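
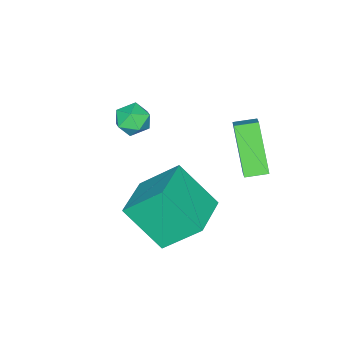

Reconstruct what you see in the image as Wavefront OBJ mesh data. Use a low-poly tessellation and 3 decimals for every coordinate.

v -0.612 1.21 -1.557
v -1.359 0.177 0.149
v -1.218 1.825 -1.45
v -1.965 0.791 0.256
v -0.055 1.669 -1.036
v -0.802 0.635 0.67
v -0.661 2.283 -0.929
v -1.408 1.25 0.777
v 1.924 -1.342 -1.725
v 1.285 -0.116 -0.364
v 1.632 0.133 -3.191
v 0.994 1.359 -1.83
v 3.586 -0.759 -1.47
v 2.948 0.467 -0.109
v 3.295 0.716 -2.936
v 2.656 1.942 -1.575
v -0.384 -2.85 -0.332
v 0.033 -2.395 0.089
v 0.607 -3.465 -0.649
v 1.024 -3.01 -0.228
v 0.55 -3.487 0.095
v -0.063 -3.107 0.291
v 0.703 -2.753 -0.851
v 0.09 -2.373 -0.655
v 0.705 -2.335 -0.233
v 0.61 -2.789 0.353
v 0.03 -3.071 -0.913
v -0.065 -3.525 -0.327
f 2 4 1
f 5 2 1
f 1 4 3
f 3 5 1
f 2 8 4
f 6 2 5
f 6 8 2
f 4 8 3
f 7 5 3
f 3 8 7
f 7 6 5
f 8 6 7
f 10 12 9
f 13 10 9
f 9 12 11
f 11 13 9
f 10 16 12
f 14 10 13
f 14 16 10
f 12 16 11
f 15 13 11
f 11 16 15
f 15 14 13
f 16 14 15
f 17 28 22
f 17 22 18
f 17 18 24
f 17 24 27
f 17 27 28
f 18 22 26
f 22 28 21
f 28 27 19
f 27 24 23
f 24 18 25
f 20 26 21
f 20 21 19
f 20 19 23
f 20 23 25
f 20 25 26
f 21 26 22
f 19 21 28
f 23 19 27
f 25 23 24
f 26 25 18



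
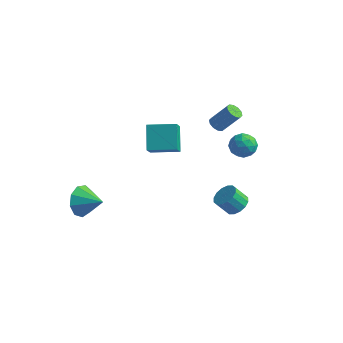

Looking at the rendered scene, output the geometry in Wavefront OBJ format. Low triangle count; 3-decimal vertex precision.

v -2.527 1.354 -0.511
v -3.171 2.419 0.691
v -2.828 2.24 -1.457
v -3.472 3.305 -0.255
v -0.988 2.075 -0.325
v -1.632 3.14 0.877
v -1.289 2.961 -1.271
v -1.933 4.026 -0.069
v 2.763 2.224 -3.682
v 3.4 2.309 -3.223
v 2.815 1.92 -2.339
v 2.177 1.836 -2.798
v 3.203 2.666 -3.197
v 2.617 2.278 -2.312
v 2.888 2.905 -3.301
v 2.302 2.516 -2.416
v 2.539 2.961 -3.507
v 1.953 2.573 -2.622
v 2.25 2.82 -3.76
v 1.664 2.432 -2.875
v 2.099 2.519 -3.992
v 1.513 2.131 -3.107
v 2.125 2.14 -4.141
v 1.54 1.751 -3.257
v 2.323 1.782 -4.168
v 1.737 1.394 -3.283
v 2.638 1.544 -4.064
v 2.052 1.155 -3.179
v 2.987 1.487 -3.858
v 2.401 1.099 -2.973
v 3.276 1.628 -3.605
v 2.69 1.24 -2.72
v 3.427 1.929 -3.373
v 2.841 1.541 -2.488
v -4.358 -2.548 -2.868
v -4.027 -3.041 -3.757
v -2.982 -2.552 -2.352
v -3.992 -2.315 -3.846
v -4.128 -1.699 -3.476
v -4.372 -1.479 -2.822
v -4.61 -1.76 -2.189
v -4.73 -2.409 -1.874
v -4.676 -3.124 -2.023
v -4.473 -3.569 -2.568
v -4.217 -3.536 -3.253
v 0.624 3.656 1.368
v 1.016 3.814 1.032
v 1.928 4.202 2.275
v 1.536 4.044 2.612
v 0.82 4.077 1.093
v 1.732 4.465 2.336
v 0.55 4.18 1.26
v 1.462 4.568 2.503
v 0.307 4.082 1.468
v 1.22 4.47 2.711
v 0.186 3.822 1.638
v 1.098 4.21 2.881
v 0.232 3.498 1.705
v 1.144 3.886 2.948
v 0.428 3.235 1.644
v 1.34 3.623 2.887
v 0.698 3.132 1.477
v 1.61 3.52 2.72
v 0.94 3.23 1.269
v 1.853 3.618 2.512
v 1.062 3.49 1.099
v 1.974 3.878 2.342
v 3.737 1.806 2.683
v 4.236 1.307 3.12
v 3.104 0.733 2.18
v 3.603 0.234 2.617
v 3.04 0.704 3.008
v 3.432 1.367 3.319
v 3.908 0.673 1.981
v 4.3 1.336 2.292
v 4.342 0.606 2.686
v 3.806 0.625 3.321
v 3.534 1.415 1.979
v 2.998 1.434 2.614
v 4.043 1.651 2.946
v 3.297 0.389 2.354
v 2.967 0.666 2.584
v 3.26 0.372 2.841
v 3.57 1.686 3.063
v 3.863 1.392 3.319
v 3.16 1.038 3.253
v 3.477 0.648 1.981
v 3.77 0.354 2.237
v 4.08 1.668 2.459
v 4.373 1.374 2.716
v 4.18 1.002 2.047
v 4.398 0.945 2.948
v 4.025 0.314 2.652
v 4.205 0.573 2.278
v 4.435 0.963 2.461
v 4.083 0.956 3.321
v 3.71 0.326 3.025
v 3.38 0.602 3.254
v 3.61 0.992 3.437
v 4.145 0.545 3.066
v 3.63 1.714 2.275
v 3.257 1.084 1.979
v 3.73 1.048 1.863
v 3.96 1.438 2.046
v 3.315 1.726 2.648
v 2.942 1.095 2.352
v 2.905 1.077 2.839
v 3.135 1.467 3.022
v 3.195 1.495 2.234
f 2 4 1
f 5 2 1
f 1 4 3
f 3 5 1
f 2 8 4
f 6 2 5
f 6 8 2
f 4 8 3
f 7 5 3
f 3 8 7
f 7 6 5
f 8 6 7
f 10 9 13
f 10 13 11
f 11 13 14
f 11 14 12
f 13 9 15
f 13 15 14
f 14 15 16
f 14 16 12
f 15 9 17
f 15 17 16
f 16 17 18
f 16 18 12
f 17 9 19
f 17 19 18
f 18 19 20
f 18 20 12
f 19 9 21
f 19 21 20
f 20 21 22
f 20 22 12
f 21 9 23
f 21 23 22
f 22 23 24
f 22 24 12
f 23 9 25
f 23 25 24
f 24 25 26
f 24 26 12
f 25 9 27
f 25 27 26
f 26 27 28
f 26 28 12
f 27 9 29
f 27 29 28
f 28 29 30
f 28 30 12
f 29 9 31
f 29 31 30
f 30 31 32
f 30 32 12
f 31 9 33
f 31 33 32
f 32 33 34
f 32 34 12
f 33 9 10
f 33 10 34
f 34 10 11
f 34 11 12
f 36 35 38
f 36 38 37
f 38 35 39
f 38 39 37
f 39 35 40
f 39 40 37
f 40 35 41
f 40 41 37
f 41 35 42
f 41 42 37
f 42 35 43
f 42 43 37
f 43 35 44
f 43 44 37
f 44 35 45
f 44 45 37
f 45 35 36
f 45 36 37
f 47 46 50
f 47 50 48
f 48 50 51
f 48 51 49
f 50 46 52
f 50 52 51
f 51 52 53
f 51 53 49
f 52 46 54
f 52 54 53
f 53 54 55
f 53 55 49
f 54 46 56
f 54 56 55
f 55 56 57
f 55 57 49
f 56 46 58
f 56 58 57
f 57 58 59
f 57 59 49
f 58 46 60
f 58 60 59
f 59 60 61
f 59 61 49
f 60 46 62
f 60 62 61
f 61 62 63
f 61 63 49
f 62 46 64
f 62 64 63
f 63 64 65
f 63 65 49
f 64 46 66
f 64 66 65
f 65 66 67
f 65 67 49
f 66 46 47
f 66 47 67
f 67 47 48
f 67 48 49
f 68 105 84
f 105 79 108
f 84 108 73
f 105 108 84
f 68 84 80
f 84 73 85
f 80 85 69
f 84 85 80
f 68 80 89
f 80 69 90
f 89 90 75
f 80 90 89
f 68 89 101
f 89 75 104
f 101 104 78
f 89 104 101
f 68 101 105
f 101 78 109
f 105 109 79
f 101 109 105
f 69 85 96
f 85 73 99
f 96 99 77
f 85 99 96
f 73 108 86
f 108 79 107
f 86 107 72
f 108 107 86
f 79 109 106
f 109 78 102
f 106 102 70
f 109 102 106
f 78 104 103
f 104 75 91
f 103 91 74
f 104 91 103
f 75 90 95
f 90 69 92
f 95 92 76
f 90 92 95
f 71 97 83
f 97 77 98
f 83 98 72
f 97 98 83
f 71 83 81
f 83 72 82
f 81 82 70
f 83 82 81
f 71 81 88
f 81 70 87
f 88 87 74
f 81 87 88
f 71 88 93
f 88 74 94
f 93 94 76
f 88 94 93
f 71 93 97
f 93 76 100
f 97 100 77
f 93 100 97
f 72 98 86
f 98 77 99
f 86 99 73
f 98 99 86
f 70 82 106
f 82 72 107
f 106 107 79
f 82 107 106
f 74 87 103
f 87 70 102
f 103 102 78
f 87 102 103
f 76 94 95
f 94 74 91
f 95 91 75
f 94 91 95
f 77 100 96
f 100 76 92
f 96 92 69
f 100 92 96



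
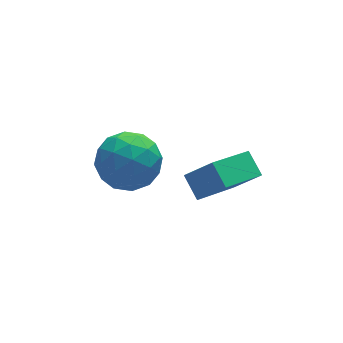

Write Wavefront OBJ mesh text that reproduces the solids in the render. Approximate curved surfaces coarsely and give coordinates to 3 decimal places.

v 0.451 4.713 0.554
v 1.065 4.95 -0.435
v 0.695 2.83 0.255
v 1.309 3.067 -0.734
v 1.769 3.332 0.329
v 1.618 4.496 0.514
v 0.142 3.284 -0.694
v -0.009 4.448 -0.509
v 0.875 4.067 -1.206
v 1.88 4.097 -0.574
v -0.12 3.683 0.394
v 0.885 3.713 1.026
v 0.737 4.997 0.086
v 1.023 2.783 -0.266
v 1.294 2.939 0.359
v 1.655 3.078 -0.222
v 1.061 4.73 0.644
v 1.423 4.869 0.063
v 1.836 3.918 0.511
v 0.337 2.911 -0.243
v 0.699 3.05 -0.824
v 0.105 4.702 0.042
v 0.466 4.841 -0.539
v -0.076 3.862 -0.691
v 0.986 4.617 -0.948
v 1.129 3.51 -1.125
v 0.443 3.638 -1.101
v 0.354 4.322 -0.992
v 1.577 4.635 -0.577
v 1.72 3.528 -0.753
v 1.99 3.683 -0.128
v 1.902 4.368 -0.019
v 1.465 4.115 -1.03
v 0.04 4.252 0.573
v 0.183 3.145 0.397
v -0.142 3.412 -0.161
v -0.23 4.097 -0.052
v 0.631 4.27 0.945
v 0.774 3.163 0.768
v 1.406 3.458 0.812
v 1.317 4.142 0.921
v 0.295 3.665 0.85
v 1.797 0.136 1.366
v 1.669 0.932 1.906
v 3.373 0.971 0.508
v 3.246 1.767 1.048
v 2.534 -0.347 2.252
v 2.407 0.449 2.792
v 4.111 0.488 1.394
v 3.983 1.284 1.934
f 1 38 17
f 38 12 41
f 17 41 6
f 38 41 17
f 1 17 13
f 17 6 18
f 13 18 2
f 17 18 13
f 1 13 22
f 13 2 23
f 22 23 8
f 13 23 22
f 1 22 34
f 22 8 37
f 34 37 11
f 22 37 34
f 1 34 38
f 34 11 42
f 38 42 12
f 34 42 38
f 2 18 29
f 18 6 32
f 29 32 10
f 18 32 29
f 6 41 19
f 41 12 40
f 19 40 5
f 41 40 19
f 12 42 39
f 42 11 35
f 39 35 3
f 42 35 39
f 11 37 36
f 37 8 24
f 36 24 7
f 37 24 36
f 8 23 28
f 23 2 25
f 28 25 9
f 23 25 28
f 4 30 16
f 30 10 31
f 16 31 5
f 30 31 16
f 4 16 14
f 16 5 15
f 14 15 3
f 16 15 14
f 4 14 21
f 14 3 20
f 21 20 7
f 14 20 21
f 4 21 26
f 21 7 27
f 26 27 9
f 21 27 26
f 4 26 30
f 26 9 33
f 30 33 10
f 26 33 30
f 5 31 19
f 31 10 32
f 19 32 6
f 31 32 19
f 3 15 39
f 15 5 40
f 39 40 12
f 15 40 39
f 7 20 36
f 20 3 35
f 36 35 11
f 20 35 36
f 9 27 28
f 27 7 24
f 28 24 8
f 27 24 28
f 10 33 29
f 33 9 25
f 29 25 2
f 33 25 29
f 44 46 43
f 47 44 43
f 43 46 45
f 45 47 43
f 44 50 46
f 48 44 47
f 48 50 44
f 46 50 45
f 49 47 45
f 45 50 49
f 49 48 47
f 50 48 49



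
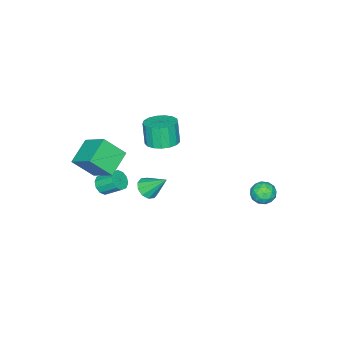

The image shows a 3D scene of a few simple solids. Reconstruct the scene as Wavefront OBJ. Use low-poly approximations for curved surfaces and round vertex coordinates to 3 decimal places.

v 1.05 -1.664 -0.181
v 1.584 -1.224 -0.495
v 0.81 -0.516 1.021
v 1.171 -1.11 -0.687
v 0.711 -1.208 -0.685
v 0.381 -1.48 -0.491
v 0.306 -1.822 -0.179
v 0.516 -2.104 0.133
v 0.929 -2.219 0.325
v 1.388 -2.121 0.323
v 1.719 -1.849 0.129
v 1.793 -1.507 -0.183
v -2.904 -3.542 0.234
v -1.936 -3.913 0.313
v -2.188 -4.249 1.825
v -3.156 -3.878 1.746
v -1.888 -3.431 0.427
v -2.14 -3.767 1.94
v -2.074 -2.975 0.498
v -2.326 -3.31 2.011
v -2.449 -2.648 0.508
v -2.701 -2.984 2.021
v -2.929 -2.526 0.455
v -3.181 -2.862 1.968
v -3.403 -2.637 0.351
v -3.655 -2.973 1.864
v -3.763 -2.956 0.221
v -4.015 -3.291 1.734
v -3.926 -3.408 0.093
v -4.178 -3.744 1.606
v -3.855 -3.892 -0.002
v -4.107 -4.227 1.511
v -3.566 -4.295 -0.044
v -3.818 -4.631 1.469
v -3.126 -4.526 -0.022
v -3.378 -4.861 1.491
v -2.634 -4.531 0.059
v -2.886 -4.867 1.572
v -2.205 -4.31 0.18
v -2.457 -4.646 1.692
v 3.474 -2.943 1.234
v 4.107 -2.943 1.455
v 3.838 -1.958 2.227
v 3.206 -1.957 2.006
v 4.086 -2.692 1.127
v 3.818 -1.706 1.899
v 3.832 -2.536 0.839
v 3.563 -1.551 1.611
v 3.441 -2.536 0.703
v 3.172 -1.55 1.475
v 3.063 -2.691 0.769
v 2.794 -1.705 1.541
v 2.842 -2.942 1.013
v 2.573 -1.957 1.785
v 2.862 -3.194 1.341
v 2.594 -2.208 2.113
v 3.117 -3.349 1.629
v 2.848 -2.364 2.401
v 3.508 -3.35 1.765
v 3.239 -2.364 2.537
v 3.886 -3.195 1.699
v 3.617 -2.209 2.471
v 2.373 -3.444 2.962
v 3.082 -4.414 4.179
v 2.663 -1.897 4.027
v 3.372 -2.867 5.243
v 3.908 -3.233 2.237
v 4.617 -4.203 3.453
v 4.198 -1.686 3.301
v 4.907 -2.656 4.518
v -2.623 4.499 -0.377
v -1.943 4.07 -0.282
v -3.297 3.39 -0.558
v -2.617 2.961 -0.463
v -2.942 3.351 0.168
v -2.525 4.036 0.28
v -2.715 3.424 -1.12
v -2.298 4.109 -1.008
v -2 3.405 -0.741
v -2.14 3.36 0.055
v -3.1 4.1 -0.895
v -3.24 4.055 -0.099
v -2.224 4.382 -0.313
v -3.016 3.078 -0.527
v -3.207 3.308 -0.156
v -2.807 3.055 -0.1
v -2.566 4.362 0.017
v -2.166 4.11 0.073
v -2.753 3.687 0.337
v -3.074 3.35 -0.913
v -2.674 3.098 -0.857
v -2.433 4.405 -0.74
v -2.033 4.152 -0.684
v -2.487 3.773 -1.177
v -1.858 3.739 -0.527
v -2.254 3.087 -0.634
v -2.311 3.359 -1.02
v -2.066 3.762 -0.954
v -1.94 3.712 -0.059
v -2.336 3.061 -0.166
v -2.527 3.29 0.205
v -2.282 3.693 0.271
v -1.973 3.322 -0.329
v -2.904 4.399 -0.674
v -3.3 3.748 -0.781
v -2.958 3.767 -1.111
v -2.713 4.17 -1.045
v -2.986 4.373 -0.206
v -3.382 3.721 -0.313
v -3.174 3.698 0.114
v -2.929 4.101 0.18
v -3.267 4.138 -0.511
f 2 1 4
f 2 4 3
f 4 1 5
f 4 5 3
f 5 1 6
f 5 6 3
f 6 1 7
f 6 7 3
f 7 1 8
f 7 8 3
f 8 1 9
f 8 9 3
f 9 1 10
f 9 10 3
f 10 1 11
f 10 11 3
f 11 1 12
f 11 12 3
f 12 1 2
f 12 2 3
f 14 13 17
f 14 17 15
f 15 17 18
f 15 18 16
f 17 13 19
f 17 19 18
f 18 19 20
f 18 20 16
f 19 13 21
f 19 21 20
f 20 21 22
f 20 22 16
f 21 13 23
f 21 23 22
f 22 23 24
f 22 24 16
f 23 13 25
f 23 25 24
f 24 25 26
f 24 26 16
f 25 13 27
f 25 27 26
f 26 27 28
f 26 28 16
f 27 13 29
f 27 29 28
f 28 29 30
f 28 30 16
f 29 13 31
f 29 31 30
f 30 31 32
f 30 32 16
f 31 13 33
f 31 33 32
f 32 33 34
f 32 34 16
f 33 13 35
f 33 35 34
f 34 35 36
f 34 36 16
f 35 13 37
f 35 37 36
f 36 37 38
f 36 38 16
f 37 13 39
f 37 39 38
f 38 39 40
f 38 40 16
f 39 13 14
f 39 14 40
f 40 14 15
f 40 15 16
f 42 41 45
f 42 45 43
f 43 45 46
f 43 46 44
f 45 41 47
f 45 47 46
f 46 47 48
f 46 48 44
f 47 41 49
f 47 49 48
f 48 49 50
f 48 50 44
f 49 41 51
f 49 51 50
f 50 51 52
f 50 52 44
f 51 41 53
f 51 53 52
f 52 53 54
f 52 54 44
f 53 41 55
f 53 55 54
f 54 55 56
f 54 56 44
f 55 41 57
f 55 57 56
f 56 57 58
f 56 58 44
f 57 41 59
f 57 59 58
f 58 59 60
f 58 60 44
f 59 41 61
f 59 61 60
f 60 61 62
f 60 62 44
f 61 41 42
f 61 42 62
f 62 42 43
f 62 43 44
f 64 66 63
f 67 64 63
f 63 66 65
f 65 67 63
f 64 70 66
f 68 64 67
f 68 70 64
f 66 70 65
f 69 67 65
f 65 70 69
f 69 68 67
f 70 68 69
f 71 108 87
f 108 82 111
f 87 111 76
f 108 111 87
f 71 87 83
f 87 76 88
f 83 88 72
f 87 88 83
f 71 83 92
f 83 72 93
f 92 93 78
f 83 93 92
f 71 92 104
f 92 78 107
f 104 107 81
f 92 107 104
f 71 104 108
f 104 81 112
f 108 112 82
f 104 112 108
f 72 88 99
f 88 76 102
f 99 102 80
f 88 102 99
f 76 111 89
f 111 82 110
f 89 110 75
f 111 110 89
f 82 112 109
f 112 81 105
f 109 105 73
f 112 105 109
f 81 107 106
f 107 78 94
f 106 94 77
f 107 94 106
f 78 93 98
f 93 72 95
f 98 95 79
f 93 95 98
f 74 100 86
f 100 80 101
f 86 101 75
f 100 101 86
f 74 86 84
f 86 75 85
f 84 85 73
f 86 85 84
f 74 84 91
f 84 73 90
f 91 90 77
f 84 90 91
f 74 91 96
f 91 77 97
f 96 97 79
f 91 97 96
f 74 96 100
f 96 79 103
f 100 103 80
f 96 103 100
f 75 101 89
f 101 80 102
f 89 102 76
f 101 102 89
f 73 85 109
f 85 75 110
f 109 110 82
f 85 110 109
f 77 90 106
f 90 73 105
f 106 105 81
f 90 105 106
f 79 97 98
f 97 77 94
f 98 94 78
f 97 94 98
f 80 103 99
f 103 79 95
f 99 95 72
f 103 95 99



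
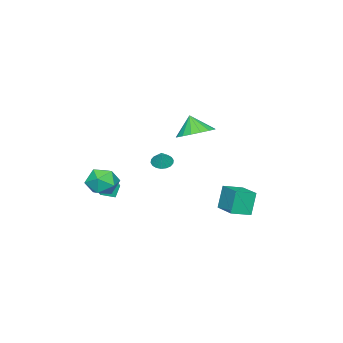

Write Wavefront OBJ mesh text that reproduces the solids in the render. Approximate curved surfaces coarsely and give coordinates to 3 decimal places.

v -3.784 -2.644 -0.957
v -3.23 -2.656 -1.256
v -3.316 -2.376 -0.103
v -3.314 -2.392 -1.293
v -3.492 -2.177 -1.263
v -3.727 -2.054 -1.173
v -3.974 -2.049 -1.039
v -4.183 -2.161 -0.89
v -4.313 -2.369 -0.754
v -4.338 -2.631 -0.658
v -4.253 -2.896 -0.621
v -4.076 -3.111 -0.651
v -3.84 -3.233 -0.742
v -3.594 -3.239 -0.875
v -3.385 -3.127 -1.024
v -3.255 -2.919 -1.161
v -1.894 0.71 2.464
v -0.987 0.136 2.347
v -2.066 0.21 3.596
v -0.828 0.577 2.566
v -0.913 1.048 2.761
v -1.223 1.441 2.888
v -1.686 1.668 2.918
v -2.198 1.674 2.844
v -2.64 1.46 2.682
v -2.911 1.074 2.471
v -2.949 0.605 2.258
v -2.746 0.16 2.092
v -2.348 -0.159 2.011
v -1.845 -0.28 2.034
v -1.354 -0.173 2.155
v -1.564 3.51 -2.28
v -1.987 3.549 -0.873
v -0.633 4.863 -2.036
v -1.056 4.901 -0.629
v -0.664 2.839 -1.991
v -1.087 2.877 -0.584
v 0.267 4.191 -1.747
v -0.156 4.23 -0.34
v 3.362 -0.96 1.145
v 4.271 -1.195 0.871
v 2.789 -1.665 -0.151
v 3.698 -1.9 -0.425
v 3.296 -2.33 0.356
v 3.65 -1.895 1.157
v 3.41 -0.965 -0.437
v 3.764 -0.53 0.364
v 4.3 -1.198 -0.107
v 4.23 -2.042 0.383
v 2.83 -0.818 0.337
v 2.76 -1.662 0.827
v 0.795 -2.923 -1.418
v 0.588 -2.769 -0.619
v 2.062 -1.662 -1.333
v 1.856 -1.508 -0.533
v 1.344 -3.492 -1.167
v 1.138 -3.338 -0.367
v 2.612 -2.231 -1.081
v 2.405 -2.077 -0.282
f 2 1 4
f 2 4 3
f 4 1 5
f 4 5 3
f 5 1 6
f 5 6 3
f 6 1 7
f 6 7 3
f 7 1 8
f 7 8 3
f 8 1 9
f 8 9 3
f 9 1 10
f 9 10 3
f 10 1 11
f 10 11 3
f 11 1 12
f 11 12 3
f 12 1 13
f 12 13 3
f 13 1 14
f 13 14 3
f 14 1 15
f 14 15 3
f 15 1 16
f 15 16 3
f 16 1 2
f 16 2 3
f 18 17 20
f 18 20 19
f 20 17 21
f 20 21 19
f 21 17 22
f 21 22 19
f 22 17 23
f 22 23 19
f 23 17 24
f 23 24 19
f 24 17 25
f 24 25 19
f 25 17 26
f 25 26 19
f 26 17 27
f 26 27 19
f 27 17 28
f 27 28 19
f 28 17 29
f 28 29 19
f 29 17 30
f 29 30 19
f 30 17 31
f 30 31 19
f 31 17 18
f 31 18 19
f 33 35 32
f 36 33 32
f 32 35 34
f 34 36 32
f 33 39 35
f 37 33 36
f 37 39 33
f 35 39 34
f 38 36 34
f 34 39 38
f 38 37 36
f 39 37 38
f 40 51 45
f 40 45 41
f 40 41 47
f 40 47 50
f 40 50 51
f 41 45 49
f 45 51 44
f 51 50 42
f 50 47 46
f 47 41 48
f 43 49 44
f 43 44 42
f 43 42 46
f 43 46 48
f 43 48 49
f 44 49 45
f 42 44 51
f 46 42 50
f 48 46 47
f 49 48 41
f 53 55 52
f 56 53 52
f 52 55 54
f 54 56 52
f 53 59 55
f 57 53 56
f 57 59 53
f 55 59 54
f 58 56 54
f 54 59 58
f 58 57 56
f 59 57 58



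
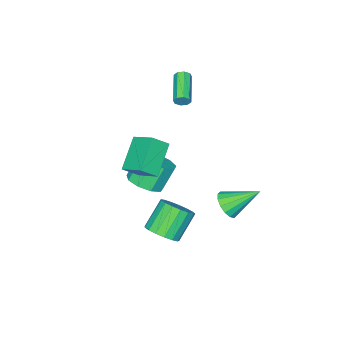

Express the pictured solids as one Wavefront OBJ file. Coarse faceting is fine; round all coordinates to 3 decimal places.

v -1.432 -0.907 3.569
v -1.142 -1.039 3.953
v -2.597 -2.306 4.616
v -2.888 -2.173 4.231
v -1.365 -0.74 4.035
v -2.821 -2.006 4.698
v -1.628 -0.538 3.843
v -3.084 -1.804 4.506
v -1.776 -0.552 3.491
v -3.232 -1.819 4.154
v -1.723 -0.774 3.184
v -3.178 -2.041 3.847
v -1.499 -1.074 3.102
v -2.955 -2.34 3.765
v -1.236 -1.276 3.294
v -2.692 -2.542 3.957
v -1.088 -1.261 3.646
v -2.544 -2.528 4.309
v -1.531 2.35 -3.608
v -0.747 2.51 -3.096
v -2.649 3.75 -2.332
v -0.735 2.846 -3.455
v -0.937 3.049 -3.855
v -1.298 3.065 -4.188
v -1.721 2.89 -4.367
v -2.093 2.569 -4.342
v -2.315 2.19 -4.12
v -2.326 1.854 -3.761
v -2.125 1.651 -3.362
v -1.764 1.635 -3.028
v -1.34 1.811 -2.85
v -0.968 2.131 -2.875
v 2.78 0.181 -0.132
v 3.685 0.534 0.364
v 2.824 0.712 1.807
v 1.92 0.359 1.312
v 3.313 1.11 0.071
v 2.452 1.288 1.515
v 2.692 1.252 -0.316
v 1.831 1.43 1.127
v 2.112 0.892 -0.618
v 1.252 1.07 0.826
v 1.845 0.2 -0.692
v 0.985 0.378 0.752
v 2.016 -0.501 -0.504
v 1.155 -0.323 0.94
v 2.544 -0.883 -0.142
v 1.683 -0.705 1.302
v 3.183 -0.767 0.225
v 2.322 -0.589 1.669
v 3.633 -0.207 0.424
v 2.773 -0.03 1.868
v 3.774 2.303 -2.54
v 4.514 2.07 -1.862
v 3.206 2.044 -0.443
v 2.466 2.277 -1.12
v 4.504 2.563 -1.862
v 3.197 2.537 -0.442
v 4.328 2.996 -2.017
v 3.02 2.97 -0.597
v 4.024 3.271 -2.291
v 2.716 3.245 -0.872
v 3.663 3.324 -2.623
v 2.355 3.298 -1.204
v 3.328 3.143 -2.936
v 2.02 3.117 -1.516
v 3.094 2.769 -3.157
v 1.787 2.743 -1.738
v 3.017 2.289 -3.238
v 1.709 2.263 -1.819
v 3.113 1.812 -3.158
v 1.805 1.786 -1.739
v 3.36 1.448 -2.937
v 2.052 1.422 -1.518
v 3.702 1.279 -2.624
v 2.394 1.253 -1.205
v 4.061 1.345 -2.293
v 2.753 1.319 -0.874
v 4.354 1.63 -2.018
v 3.046 1.605 -0.598
v 2.233 0.128 2.873
v 3.048 -0.337 3.622
v 2.331 1.556 3.653
v 3.146 1.091 4.402
v 3.814 0.749 1.538
v 4.629 0.284 2.287
v 3.912 2.177 2.318
v 4.727 1.712 3.067
f 2 1 5
f 2 5 3
f 3 5 6
f 3 6 4
f 5 1 7
f 5 7 6
f 6 7 8
f 6 8 4
f 7 1 9
f 7 9 8
f 8 9 10
f 8 10 4
f 9 1 11
f 9 11 10
f 10 11 12
f 10 12 4
f 11 1 13
f 11 13 12
f 12 13 14
f 12 14 4
f 13 1 15
f 13 15 14
f 14 15 16
f 14 16 4
f 15 1 17
f 15 17 16
f 16 17 18
f 16 18 4
f 17 1 2
f 17 2 18
f 18 2 3
f 18 3 4
f 20 19 22
f 20 22 21
f 22 19 23
f 22 23 21
f 23 19 24
f 23 24 21
f 24 19 25
f 24 25 21
f 25 19 26
f 25 26 21
f 26 19 27
f 26 27 21
f 27 19 28
f 27 28 21
f 28 19 29
f 28 29 21
f 29 19 30
f 29 30 21
f 30 19 31
f 30 31 21
f 31 19 32
f 31 32 21
f 32 19 20
f 32 20 21
f 34 33 37
f 34 37 35
f 35 37 38
f 35 38 36
f 37 33 39
f 37 39 38
f 38 39 40
f 38 40 36
f 39 33 41
f 39 41 40
f 40 41 42
f 40 42 36
f 41 33 43
f 41 43 42
f 42 43 44
f 42 44 36
f 43 33 45
f 43 45 44
f 44 45 46
f 44 46 36
f 45 33 47
f 45 47 46
f 46 47 48
f 46 48 36
f 47 33 49
f 47 49 48
f 48 49 50
f 48 50 36
f 49 33 51
f 49 51 50
f 50 51 52
f 50 52 36
f 51 33 34
f 51 34 52
f 52 34 35
f 52 35 36
f 54 53 57
f 54 57 55
f 55 57 58
f 55 58 56
f 57 53 59
f 57 59 58
f 58 59 60
f 58 60 56
f 59 53 61
f 59 61 60
f 60 61 62
f 60 62 56
f 61 53 63
f 61 63 62
f 62 63 64
f 62 64 56
f 63 53 65
f 63 65 64
f 64 65 66
f 64 66 56
f 65 53 67
f 65 67 66
f 66 67 68
f 66 68 56
f 67 53 69
f 67 69 68
f 68 69 70
f 68 70 56
f 69 53 71
f 69 71 70
f 70 71 72
f 70 72 56
f 71 53 73
f 71 73 72
f 72 73 74
f 72 74 56
f 73 53 75
f 73 75 74
f 74 75 76
f 74 76 56
f 75 53 77
f 75 77 76
f 76 77 78
f 76 78 56
f 77 53 79
f 77 79 78
f 78 79 80
f 78 80 56
f 79 53 54
f 79 54 80
f 80 54 55
f 80 55 56
f 82 84 81
f 85 82 81
f 81 84 83
f 83 85 81
f 82 88 84
f 86 82 85
f 86 88 82
f 84 88 83
f 87 85 83
f 83 88 87
f 87 86 85
f 88 86 87



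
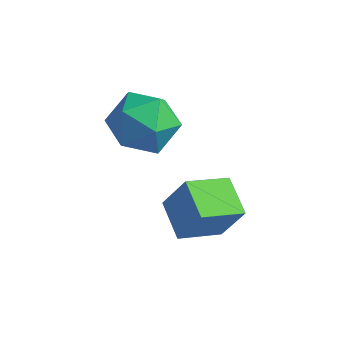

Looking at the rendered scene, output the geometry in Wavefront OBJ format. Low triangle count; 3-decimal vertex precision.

v 0.405 2.457 -1.036
v 1.265 3.023 -0.363
v 1.235 0.697 -0.617
v 2.095 1.263 0.056
v 0.929 1.235 0.446
v 0.416 2.323 0.187
v 2.084 1.397 -1.167
v 1.571 2.485 -1.426
v 2.303 2.368 -0.444
v 1.589 2.268 0.553
v 0.911 1.452 -1.533
v 0.197 1.352 -0.536
v 2.716 0.661 -2.643
v 3.397 0.866 -1.3
v 3.452 1.928 -3.209
v 4.133 2.133 -1.865
v 3.767 -0.133 -3.055
v 4.448 0.072 -1.711
v 4.503 1.134 -3.62
v 5.184 1.339 -2.277
f 1 12 6
f 1 6 2
f 1 2 8
f 1 8 11
f 1 11 12
f 2 6 10
f 6 12 5
f 12 11 3
f 11 8 7
f 8 2 9
f 4 10 5
f 4 5 3
f 4 3 7
f 4 7 9
f 4 9 10
f 5 10 6
f 3 5 12
f 7 3 11
f 9 7 8
f 10 9 2
f 14 16 13
f 17 14 13
f 13 16 15
f 15 17 13
f 14 20 16
f 18 14 17
f 18 20 14
f 16 20 15
f 19 17 15
f 15 20 19
f 19 18 17
f 20 18 19



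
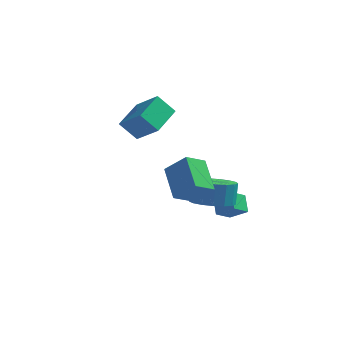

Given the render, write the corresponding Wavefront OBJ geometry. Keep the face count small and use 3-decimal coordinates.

v 0.633 3.368 -4.69
v 0.224 2.559 -4.199
v 0.244 4.021 -3.937
v -0.165 3.213 -3.447
v 1.585 3.247 -4.093
v 1.176 2.439 -3.603
v 1.196 3.901 -3.341
v 0.787 3.092 -2.85
v 0.496 1.327 -2.846
v 1.548 1.606 -2.914
v 1.535 1.952 -1.681
v 0.484 1.673 -1.614
v 1.294 2.044 -3.039
v 1.282 2.39 -1.807
v 0.858 2.318 -3.121
v 0.845 2.664 -1.888
v 0.339 2.365 -3.139
v 0.326 2.711 -1.907
v -0.145 2.174 -3.091
v -0.157 2.52 -1.858
v -0.481 1.789 -2.986
v -0.493 2.135 -1.754
v -0.593 1.299 -2.849
v -0.606 1.645 -1.617
v -0.456 0.814 -2.712
v -0.469 1.16 -1.48
v -0.101 0.448 -2.605
v -0.113 0.794 -1.373
v 0.391 0.282 -2.554
v 0.379 0.628 -1.322
v 0.907 0.356 -2.569
v 0.895 0.702 -1.337
v 1.329 0.653 -2.648
v 1.317 0.999 -1.416
v 1.561 1.104 -2.773
v 1.548 1.45 -1.54
v -3.387 1.557 0.601
v -4.175 1.265 1.566
v -3.234 3.303 1.253
v -4.022 3.011 2.218
v -2.118 1.109 1.502
v -2.906 0.817 2.467
v -1.965 2.855 2.154
v -2.753 2.563 3.119
v -0.362 -1.359 -1.54
v -1.296 -0.156 -0.355
v 0.2 -0.41 -2.061
v -0.734 0.794 -0.876
v 0.754 -1.474 -0.544
v -0.18 -0.27 0.641
v 1.316 -0.524 -1.065
v 0.382 0.679 0.12
f 2 4 1
f 5 2 1
f 1 4 3
f 3 5 1
f 2 8 4
f 6 2 5
f 6 8 2
f 4 8 3
f 7 5 3
f 3 8 7
f 7 6 5
f 8 6 7
f 10 9 13
f 10 13 11
f 11 13 14
f 11 14 12
f 13 9 15
f 13 15 14
f 14 15 16
f 14 16 12
f 15 9 17
f 15 17 16
f 16 17 18
f 16 18 12
f 17 9 19
f 17 19 18
f 18 19 20
f 18 20 12
f 19 9 21
f 19 21 20
f 20 21 22
f 20 22 12
f 21 9 23
f 21 23 22
f 22 23 24
f 22 24 12
f 23 9 25
f 23 25 24
f 24 25 26
f 24 26 12
f 25 9 27
f 25 27 26
f 26 27 28
f 26 28 12
f 27 9 29
f 27 29 28
f 28 29 30
f 28 30 12
f 29 9 31
f 29 31 30
f 30 31 32
f 30 32 12
f 31 9 33
f 31 33 32
f 32 33 34
f 32 34 12
f 33 9 35
f 33 35 34
f 34 35 36
f 34 36 12
f 35 9 10
f 35 10 36
f 36 10 11
f 36 11 12
f 38 40 37
f 41 38 37
f 37 40 39
f 39 41 37
f 38 44 40
f 42 38 41
f 42 44 38
f 40 44 39
f 43 41 39
f 39 44 43
f 43 42 41
f 44 42 43
f 46 48 45
f 49 46 45
f 45 48 47
f 47 49 45
f 46 52 48
f 50 46 49
f 50 52 46
f 48 52 47
f 51 49 47
f 47 52 51
f 51 50 49
f 52 50 51



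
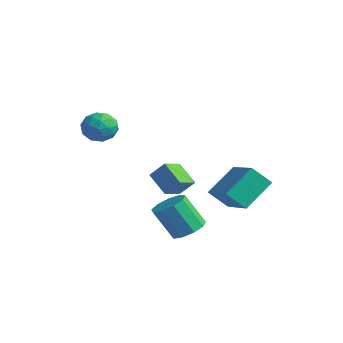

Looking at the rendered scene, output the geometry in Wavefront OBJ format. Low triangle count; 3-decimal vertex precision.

v -0.235 -2.062 -1.382
v -1.166 -2.11 -0.691
v -0.521 -1.149 -1.705
v -1.452 -1.197 -1.014
v 0.232 -1.683 -0.726
v -0.699 -1.731 -0.035
v -0.054 -0.77 -1.049
v -0.985 -0.818 -0.358
v 1.107 -1.926 -2.828
v 1.782 -2.17 -2.646
v 1.227 -2.718 -1.329
v 0.553 -2.474 -1.512
v 1.717 -1.697 -2.477
v 1.162 -2.245 -1.16
v 1.367 -1.332 -2.472
v 0.812 -1.88 -1.155
v 0.895 -1.244 -2.634
v 0.341 -1.792 -1.317
v 0.523 -1.476 -2.887
v -0.031 -2.024 -1.57
v 0.424 -1.918 -3.113
v -0.13 -2.466 -1.796
v 0.645 -2.364 -3.205
v 0.09 -2.912 -1.889
v 1.082 -2.605 -3.122
v 0.528 -3.153 -1.805
v 1.531 -2.528 -2.901
v 0.977 -3.076 -1.584
v -4.558 -2.085 0.914
v -4.033 -1.877 1.465
v -3.887 -3.143 0.675
v -3.362 -2.935 1.226
v -4.09 -3.151 1.437
v -4.505 -2.497 1.585
v -3.415 -2.523 0.555
v -3.83 -1.869 0.703
v -3.327 -2.147 1.243
v -3.744 -2.536 1.788
v -4.176 -2.484 0.352
v -4.593 -2.873 0.897
v -4.355 -1.888 1.211
v -3.565 -3.132 0.929
v -3.994 -3.259 1.053
v -3.685 -3.137 1.377
v -4.632 -2.252 1.281
v -4.324 -2.13 1.605
v -4.357 -2.879 1.588
v -3.596 -2.89 0.535
v -3.288 -2.768 0.859
v -4.235 -1.883 0.763
v -3.926 -1.761 1.087
v -3.563 -2.141 0.552
v -3.631 -1.925 1.404
v -3.236 -2.547 1.263
v -3.267 -2.305 0.869
v -3.511 -1.92 0.956
v -3.876 -2.153 1.724
v -3.482 -2.775 1.583
v -3.91 -2.902 1.708
v -4.154 -2.517 1.794
v -3.461 -2.312 1.594
v -4.438 -2.245 0.557
v -4.044 -2.867 0.416
v -3.766 -2.503 0.346
v -4.01 -2.118 0.432
v -4.684 -2.473 0.877
v -4.289 -3.095 0.736
v -4.409 -3.1 1.184
v -4.653 -2.715 1.271
v -4.459 -2.708 0.546
v 1.36 -0.384 -1.261
v 1.305 0.89 -0.23
v -0.301 0.024 -1.854
v -0.356 1.298 -0.823
v 1.796 0.262 -2.037
v 1.741 1.536 -1.006
v 0.135 0.67 -2.63
v 0.08 1.944 -1.599
f 2 4 1
f 5 2 1
f 1 4 3
f 3 5 1
f 2 8 4
f 6 2 5
f 6 8 2
f 4 8 3
f 7 5 3
f 3 8 7
f 7 6 5
f 8 6 7
f 10 9 13
f 10 13 11
f 11 13 14
f 11 14 12
f 13 9 15
f 13 15 14
f 14 15 16
f 14 16 12
f 15 9 17
f 15 17 16
f 16 17 18
f 16 18 12
f 17 9 19
f 17 19 18
f 18 19 20
f 18 20 12
f 19 9 21
f 19 21 20
f 20 21 22
f 20 22 12
f 21 9 23
f 21 23 22
f 22 23 24
f 22 24 12
f 23 9 25
f 23 25 24
f 24 25 26
f 24 26 12
f 25 9 27
f 25 27 26
f 26 27 28
f 26 28 12
f 27 9 10
f 27 10 28
f 28 10 11
f 28 11 12
f 29 66 45
f 66 40 69
f 45 69 34
f 66 69 45
f 29 45 41
f 45 34 46
f 41 46 30
f 45 46 41
f 29 41 50
f 41 30 51
f 50 51 36
f 41 51 50
f 29 50 62
f 50 36 65
f 62 65 39
f 50 65 62
f 29 62 66
f 62 39 70
f 66 70 40
f 62 70 66
f 30 46 57
f 46 34 60
f 57 60 38
f 46 60 57
f 34 69 47
f 69 40 68
f 47 68 33
f 69 68 47
f 40 70 67
f 70 39 63
f 67 63 31
f 70 63 67
f 39 65 64
f 65 36 52
f 64 52 35
f 65 52 64
f 36 51 56
f 51 30 53
f 56 53 37
f 51 53 56
f 32 58 44
f 58 38 59
f 44 59 33
f 58 59 44
f 32 44 42
f 44 33 43
f 42 43 31
f 44 43 42
f 32 42 49
f 42 31 48
f 49 48 35
f 42 48 49
f 32 49 54
f 49 35 55
f 54 55 37
f 49 55 54
f 32 54 58
f 54 37 61
f 58 61 38
f 54 61 58
f 33 59 47
f 59 38 60
f 47 60 34
f 59 60 47
f 31 43 67
f 43 33 68
f 67 68 40
f 43 68 67
f 35 48 64
f 48 31 63
f 64 63 39
f 48 63 64
f 37 55 56
f 55 35 52
f 56 52 36
f 55 52 56
f 38 61 57
f 61 37 53
f 57 53 30
f 61 53 57
f 72 74 71
f 75 72 71
f 71 74 73
f 73 75 71
f 72 78 74
f 76 72 75
f 76 78 72
f 74 78 73
f 77 75 73
f 73 78 77
f 77 76 75
f 78 76 77



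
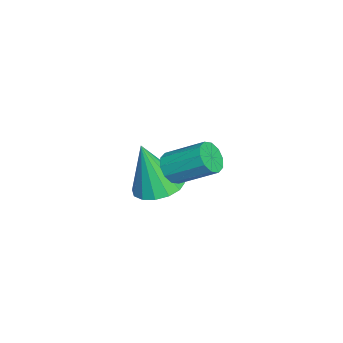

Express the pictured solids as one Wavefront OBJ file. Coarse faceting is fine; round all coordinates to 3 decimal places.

v -1.201 1.312 -0.501
v -0.282 1.344 -0.529
v -1.119 0.748 1.521
v -0.417 1.783 -0.401
v -0.762 2.095 -0.3
v -1.225 2.197 -0.253
v -1.681 2.063 -0.272
v -2.009 1.727 -0.352
v -2.12 1.28 -0.472
v -1.985 0.841 -0.6
v -1.641 0.529 -0.701
v -1.178 0.426 -0.749
v -0.722 0.561 -0.73
v -0.394 0.897 -0.649
v 2.375 2.28 2.907
v 2.653 2.535 2.415
v 2.922 3.795 3.221
v 2.645 3.54 3.713
v 2.28 2.624 2.4
v 2.55 3.884 3.206
v 1.944 2.582 2.579
v 2.214 3.842 3.385
v 1.773 2.424 2.883
v 2.042 3.684 3.689
v 1.831 2.211 3.197
v 2.101 3.471 4.003
v 2.098 2.025 3.399
v 2.367 3.285 4.205
v 2.47 1.936 3.414
v 2.74 3.196 4.22
v 2.806 1.978 3.235
v 3.076 3.238 4.041
v 2.978 2.136 2.931
v 3.247 3.396 3.737
v 2.919 2.349 2.617
v 3.189 3.609 3.423
f 2 1 4
f 2 4 3
f 4 1 5
f 4 5 3
f 5 1 6
f 5 6 3
f 6 1 7
f 6 7 3
f 7 1 8
f 7 8 3
f 8 1 9
f 8 9 3
f 9 1 10
f 9 10 3
f 10 1 11
f 10 11 3
f 11 1 12
f 11 12 3
f 12 1 13
f 12 13 3
f 13 1 14
f 13 14 3
f 14 1 2
f 14 2 3
f 16 15 19
f 16 19 17
f 17 19 20
f 17 20 18
f 19 15 21
f 19 21 20
f 20 21 22
f 20 22 18
f 21 15 23
f 21 23 22
f 22 23 24
f 22 24 18
f 23 15 25
f 23 25 24
f 24 25 26
f 24 26 18
f 25 15 27
f 25 27 26
f 26 27 28
f 26 28 18
f 27 15 29
f 27 29 28
f 28 29 30
f 28 30 18
f 29 15 31
f 29 31 30
f 30 31 32
f 30 32 18
f 31 15 33
f 31 33 32
f 32 33 34
f 32 34 18
f 33 15 35
f 33 35 34
f 34 35 36
f 34 36 18
f 35 15 16
f 35 16 36
f 36 16 17
f 36 17 18



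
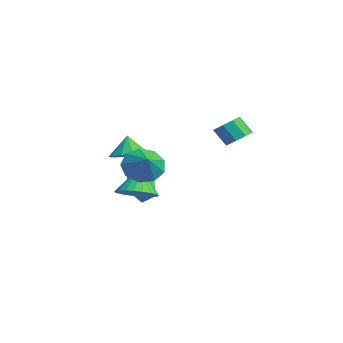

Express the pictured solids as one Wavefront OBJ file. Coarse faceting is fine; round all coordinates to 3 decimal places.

v -4.669 -1.495 -4.225
v -4.671 -2.273 -3.259
v -4.347 -0.891 -3.737
v -4.35 -1.669 -2.772
v -2.95 -2.051 -4.668
v -2.953 -2.829 -3.703
v -2.629 -1.447 -4.181
v -2.631 -2.225 -3.215
v 2.518 -3.847 -0.017
v 3.062 -4.248 -0.872
v 3.642 -3.973 0.757
v 3.131 -3.506 -0.851
v 2.913 -2.924 -0.44
v 2.511 -2.773 0.169
v 2.112 -3.125 0.691
v 1.903 -3.815 0.882
v 1.982 -4.52 0.653
v 2.312 -4.91 0.11
v 2.738 -4.803 -0.492
v 0.584 -3.534 -2.594
v 1.193 -4.286 -2.071
v -0.144 -3.046 -1.046
v 1.452 -3.944 -2.057
v 1.579 -3.54 -2.125
v 1.554 -3.134 -2.264
v 1.382 -2.79 -2.454
v 1.088 -2.559 -2.665
v 0.718 -2.476 -2.865
v 0.327 -2.555 -3.024
v -0.025 -2.782 -3.118
v -0.283 -3.124 -3.132
v -0.41 -3.529 -3.064
v -0.386 -3.934 -2.925
v -0.213 -4.278 -2.735
v 0.08 -4.509 -2.524
v 0.451 -4.592 -2.324
v 0.842 -4.513 -2.165
v 0.539 -3.859 -0.008
v 1.463 -4.006 0.397
v 0.041 -3.801 1.148
v 1.399 -3.438 0.341
v 1.062 -3.003 0.174
v 0.559 -2.84 -0.05
v 0.049 -3 -0.261
v -0.305 -3.433 -0.392
v -0.392 -4.001 -0.401
v -0.183 -4.524 -0.285
v 0.255 -4.836 -0.082
v 0.783 -4.837 0.145
v 1.233 -4.528 0.324
v 0.181 2.017 0.322
v 0.833 1.572 0.451
v 0.312 1.079 1.387
v -0.341 1.523 1.258
v 0.873 2.046 0.722
v 0.351 1.553 1.659
v 0.588 2.506 0.806
v 0.067 2.013 1.743
v 0.113 2.737 0.663
v -0.408 2.244 1.6
v -0.33 2.631 0.361
v -0.851 2.138 1.298
v -0.535 2.238 0.04
v -1.056 1.744 0.977
v -0.405 1.741 -0.149
v -0.926 1.248 0.788
v -0.001 1.373 -0.118
v -0.522 0.88 0.819
v 0.488 1.306 0.119
v -0.033 0.813 1.056
f 2 4 1
f 5 2 1
f 1 4 3
f 3 5 1
f 2 8 4
f 6 2 5
f 6 8 2
f 4 8 3
f 7 5 3
f 3 8 7
f 7 6 5
f 8 6 7
f 10 9 12
f 10 12 11
f 12 9 13
f 12 13 11
f 13 9 14
f 13 14 11
f 14 9 15
f 14 15 11
f 15 9 16
f 15 16 11
f 16 9 17
f 16 17 11
f 17 9 18
f 17 18 11
f 18 9 19
f 18 19 11
f 19 9 10
f 19 10 11
f 21 20 23
f 21 23 22
f 23 20 24
f 23 24 22
f 24 20 25
f 24 25 22
f 25 20 26
f 25 26 22
f 26 20 27
f 26 27 22
f 27 20 28
f 27 28 22
f 28 20 29
f 28 29 22
f 29 20 30
f 29 30 22
f 30 20 31
f 30 31 22
f 31 20 32
f 31 32 22
f 32 20 33
f 32 33 22
f 33 20 34
f 33 34 22
f 34 20 35
f 34 35 22
f 35 20 36
f 35 36 22
f 36 20 37
f 36 37 22
f 37 20 21
f 37 21 22
f 39 38 41
f 39 41 40
f 41 38 42
f 41 42 40
f 42 38 43
f 42 43 40
f 43 38 44
f 43 44 40
f 44 38 45
f 44 45 40
f 45 38 46
f 45 46 40
f 46 38 47
f 46 47 40
f 47 38 48
f 47 48 40
f 48 38 49
f 48 49 40
f 49 38 50
f 49 50 40
f 50 38 39
f 50 39 40
f 52 51 55
f 52 55 53
f 53 55 56
f 53 56 54
f 55 51 57
f 55 57 56
f 56 57 58
f 56 58 54
f 57 51 59
f 57 59 58
f 58 59 60
f 58 60 54
f 59 51 61
f 59 61 60
f 60 61 62
f 60 62 54
f 61 51 63
f 61 63 62
f 62 63 64
f 62 64 54
f 63 51 65
f 63 65 64
f 64 65 66
f 64 66 54
f 65 51 67
f 65 67 66
f 66 67 68
f 66 68 54
f 67 51 69
f 67 69 68
f 68 69 70
f 68 70 54
f 69 51 52
f 69 52 70
f 70 52 53
f 70 53 54



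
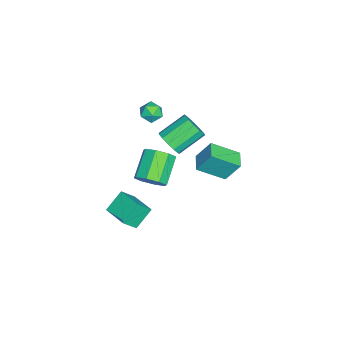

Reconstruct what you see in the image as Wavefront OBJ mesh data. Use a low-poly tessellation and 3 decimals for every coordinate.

v -0.685 -0.55 3.315
v -0.041 -0.482 3.911
v -1.051 0.758 4.861
v -1.695 0.69 4.265
v 0.053 -0.141 3.565
v -0.957 1.1 4.514
v -0.088 0.071 3.139
v -1.097 1.312 4.088
v -0.418 0.086 2.769
v -1.427 1.326 3.718
v -0.833 -0.102 2.573
v -1.842 1.139 3.522
v -1.201 -0.432 2.612
v -2.21 0.809 3.562
v -1.405 -0.799 2.875
v -2.415 0.441 3.824
v -1.381 -1.088 3.277
v -2.391 0.153 4.227
v -1.136 -1.205 3.692
v -2.146 0.035 4.641
v -0.748 -1.115 3.987
v -1.757 0.125 4.936
v -0.34 -0.846 4.069
v -1.349 0.395 5.018
v -1.857 -2.8 -3.392
v -1.292 -3.448 -2.416
v -0.753 -1.585 -3.224
v -0.188 -2.233 -2.248
v -0.952 -3.487 -4.372
v -0.387 -4.135 -3.396
v 0.152 -2.272 -4.204
v 0.717 -2.92 -3.228
v -3.201 -1.614 4.08
v -2.53 -1.834 3.807
v -3.77 -2.266 3.213
v -3.099 -2.486 2.94
v -3.334 -2.738 3.614
v -2.983 -2.335 4.15
v -3.317 -1.765 2.87
v -2.966 -1.362 3.406
v -2.602 -1.928 3.059
v -2.613 -2.529 3.518
v -3.687 -1.571 3.502
v -3.698 -2.172 3.961
v -0.177 -1.509 0.091
v 0.304 -0.903 0.677
v -1.282 -0.685 1.754
v -1.763 -1.291 1.169
v -0.029 -0.55 0.115
v -1.616 -0.333 1.192
v -0.449 -0.759 -0.461
v -2.035 -0.542 0.617
v -0.709 -1.407 -0.713
v -2.296 -1.19 0.364
v -0.658 -2.115 -0.494
v -2.244 -1.897 0.583
v -0.324 -2.467 0.068
v -1.911 -2.25 1.145
v 0.095 -2.258 0.643
v -1.491 -2.041 1.721
v 0.356 -1.61 0.896
v -1.231 -1.393 1.973
v -1.397 2.463 1.112
v -0.997 0.897 2.111
v -1.447 3.287 2.424
v -1.048 1.721 3.423
v -0.312 2.679 1.017
v 0.087 1.113 2.016
v -0.363 3.503 2.329
v 0.037 1.937 3.328
f 2 1 5
f 2 5 3
f 3 5 6
f 3 6 4
f 5 1 7
f 5 7 6
f 6 7 8
f 6 8 4
f 7 1 9
f 7 9 8
f 8 9 10
f 8 10 4
f 9 1 11
f 9 11 10
f 10 11 12
f 10 12 4
f 11 1 13
f 11 13 12
f 12 13 14
f 12 14 4
f 13 1 15
f 13 15 14
f 14 15 16
f 14 16 4
f 15 1 17
f 15 17 16
f 16 17 18
f 16 18 4
f 17 1 19
f 17 19 18
f 18 19 20
f 18 20 4
f 19 1 21
f 19 21 20
f 20 21 22
f 20 22 4
f 21 1 23
f 21 23 22
f 22 23 24
f 22 24 4
f 23 1 2
f 23 2 24
f 24 2 3
f 24 3 4
f 26 28 25
f 29 26 25
f 25 28 27
f 27 29 25
f 26 32 28
f 30 26 29
f 30 32 26
f 28 32 27
f 31 29 27
f 27 32 31
f 31 30 29
f 32 30 31
f 33 44 38
f 33 38 34
f 33 34 40
f 33 40 43
f 33 43 44
f 34 38 42
f 38 44 37
f 44 43 35
f 43 40 39
f 40 34 41
f 36 42 37
f 36 37 35
f 36 35 39
f 36 39 41
f 36 41 42
f 37 42 38
f 35 37 44
f 39 35 43
f 41 39 40
f 42 41 34
f 46 45 49
f 46 49 47
f 47 49 50
f 47 50 48
f 49 45 51
f 49 51 50
f 50 51 52
f 50 52 48
f 51 45 53
f 51 53 52
f 52 53 54
f 52 54 48
f 53 45 55
f 53 55 54
f 54 55 56
f 54 56 48
f 55 45 57
f 55 57 56
f 56 57 58
f 56 58 48
f 57 45 59
f 57 59 58
f 58 59 60
f 58 60 48
f 59 45 61
f 59 61 60
f 60 61 62
f 60 62 48
f 61 45 46
f 61 46 62
f 62 46 47
f 62 47 48
f 64 66 63
f 67 64 63
f 63 66 65
f 65 67 63
f 64 70 66
f 68 64 67
f 68 70 64
f 66 70 65
f 69 67 65
f 65 70 69
f 69 68 67
f 70 68 69



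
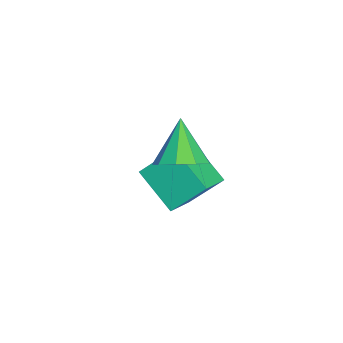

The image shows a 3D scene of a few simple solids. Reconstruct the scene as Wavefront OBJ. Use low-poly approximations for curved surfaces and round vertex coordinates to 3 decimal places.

v 3.386 1.681 2.619
v 3.942 1.646 3.107
v 2.494 1.459 3.621
v 3.777 2.123 3.066
v 3.43 2.393 2.816
v 3.062 2.33 2.474
v 2.846 1.964 2.2
v 2.883 1.465 2.122
v 3.155 1.067 2.277
v 3.536 0.957 2.592
v 3.847 1.186 2.919
v 0.965 0.519 0.118
v 0.819 1.427 1.133
v 1.688 1.523 -0.676
v 1.542 2.431 0.339
v 1.838 0.209 0.521
v 1.692 1.117 1.536
v 2.561 1.213 -0.273
v 2.415 2.121 0.742
f 2 1 4
f 2 4 3
f 4 1 5
f 4 5 3
f 5 1 6
f 5 6 3
f 6 1 7
f 6 7 3
f 7 1 8
f 7 8 3
f 8 1 9
f 8 9 3
f 9 1 10
f 9 10 3
f 10 1 11
f 10 11 3
f 11 1 2
f 11 2 3
f 13 15 12
f 16 13 12
f 12 15 14
f 14 16 12
f 13 19 15
f 17 13 16
f 17 19 13
f 15 19 14
f 18 16 14
f 14 19 18
f 18 17 16
f 19 17 18



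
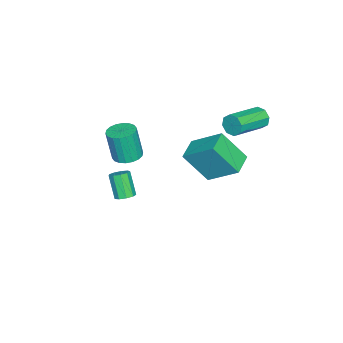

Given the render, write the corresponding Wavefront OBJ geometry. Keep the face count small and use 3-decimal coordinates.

v -0.726 -2.401 -4.344
v -0.285 -2.153 -4.041
v -0.873 -2.712 -2.732
v -1.314 -2.959 -3.036
v -0.594 -1.896 -4.07
v -1.182 -2.454 -2.761
v -0.965 -1.874 -4.227
v -1.553 -2.433 -2.918
v -1.224 -2.099 -4.44
v -1.812 -2.658 -3.131
v -1.25 -2.465 -4.608
v -1.838 -3.024 -3.299
v -1.031 -2.801 -4.652
v -1.619 -3.36 -3.343
v -0.669 -2.95 -4.553
v -1.257 -3.508 -3.244
v -0.334 -2.841 -4.356
v -0.922 -3.4 -3.047
v -0.182 -2.527 -4.154
v -0.77 -3.086 -2.845
v 2.046 -1.11 1.706
v 2.64 -0.6 1.812
v 2.609 -0.941 3.62
v 2.014 -1.45 3.514
v 2.356 -0.397 1.846
v 2.325 -0.737 3.654
v 2.01 -0.334 1.852
v 1.979 -0.675 3.66
v 1.671 -0.425 1.829
v 1.64 -0.766 3.637
v 1.407 -0.651 1.781
v 1.375 -0.992 3.589
v 1.268 -0.969 1.719
v 1.237 -1.31 3.527
v 1.284 -1.314 1.654
v 1.253 -1.655 3.462
v 1.451 -1.619 1.6
v 1.42 -1.96 3.408
v 1.735 -1.823 1.566
v 1.704 -2.163 3.374
v 2.081 -1.885 1.56
v 2.05 -2.226 3.368
v 2.42 -1.794 1.583
v 2.389 -2.135 3.391
v 2.685 -1.568 1.631
v 2.653 -1.909 3.439
v 2.823 -1.25 1.693
v 2.792 -1.591 3.501
v 2.807 -0.905 1.758
v 2.776 -1.246 3.566
v -2.629 0.627 -0.372
v -2.421 2.36 0.933
v -2.865 1.954 -2.098
v -2.657 3.688 -0.793
v -1.283 0.612 -0.567
v -1.075 2.346 0.738
v -1.519 1.94 -2.293
v -1.311 3.673 -0.988
v -2.414 4.374 2.783
v -2.144 4.581 2.206
v -0.317 3.694 2.739
v -0.586 3.486 3.317
v -2.088 4.924 2.583
v -0.261 4.037 3.116
v -2.222 4.944 3.077
v -0.395 4.057 3.611
v -2.469 4.631 3.399
v -0.642 3.744 3.933
v -2.683 4.166 3.361
v -0.856 3.279 3.894
v -2.739 3.823 2.984
v -0.912 2.936 3.517
v -2.605 3.803 2.489
v -0.778 2.916 3.023
v -2.358 4.116 2.167
v -0.531 3.229 2.701
f 2 1 5
f 2 5 3
f 3 5 6
f 3 6 4
f 5 1 7
f 5 7 6
f 6 7 8
f 6 8 4
f 7 1 9
f 7 9 8
f 8 9 10
f 8 10 4
f 9 1 11
f 9 11 10
f 10 11 12
f 10 12 4
f 11 1 13
f 11 13 12
f 12 13 14
f 12 14 4
f 13 1 15
f 13 15 14
f 14 15 16
f 14 16 4
f 15 1 17
f 15 17 16
f 16 17 18
f 16 18 4
f 17 1 19
f 17 19 18
f 18 19 20
f 18 20 4
f 19 1 2
f 19 2 20
f 20 2 3
f 20 3 4
f 22 21 25
f 22 25 23
f 23 25 26
f 23 26 24
f 25 21 27
f 25 27 26
f 26 27 28
f 26 28 24
f 27 21 29
f 27 29 28
f 28 29 30
f 28 30 24
f 29 21 31
f 29 31 30
f 30 31 32
f 30 32 24
f 31 21 33
f 31 33 32
f 32 33 34
f 32 34 24
f 33 21 35
f 33 35 34
f 34 35 36
f 34 36 24
f 35 21 37
f 35 37 36
f 36 37 38
f 36 38 24
f 37 21 39
f 37 39 38
f 38 39 40
f 38 40 24
f 39 21 41
f 39 41 40
f 40 41 42
f 40 42 24
f 41 21 43
f 41 43 42
f 42 43 44
f 42 44 24
f 43 21 45
f 43 45 44
f 44 45 46
f 44 46 24
f 45 21 47
f 45 47 46
f 46 47 48
f 46 48 24
f 47 21 49
f 47 49 48
f 48 49 50
f 48 50 24
f 49 21 22
f 49 22 50
f 50 22 23
f 50 23 24
f 52 54 51
f 55 52 51
f 51 54 53
f 53 55 51
f 52 58 54
f 56 52 55
f 56 58 52
f 54 58 53
f 57 55 53
f 53 58 57
f 57 56 55
f 58 56 57
f 60 59 63
f 60 63 61
f 61 63 64
f 61 64 62
f 63 59 65
f 63 65 64
f 64 65 66
f 64 66 62
f 65 59 67
f 65 67 66
f 66 67 68
f 66 68 62
f 67 59 69
f 67 69 68
f 68 69 70
f 68 70 62
f 69 59 71
f 69 71 70
f 70 71 72
f 70 72 62
f 71 59 73
f 71 73 72
f 72 73 74
f 72 74 62
f 73 59 75
f 73 75 74
f 74 75 76
f 74 76 62
f 75 59 60
f 75 60 76
f 76 60 61
f 76 61 62



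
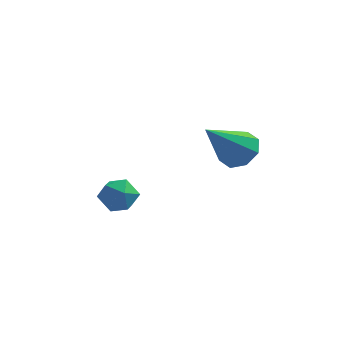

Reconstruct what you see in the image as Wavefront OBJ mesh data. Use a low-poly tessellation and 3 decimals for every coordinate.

v 0.764 3.947 -2.574
v 1.222 3.768 -3.078
v -0.102 3.672 -3.262
v 0.356 3.493 -3.766
v 0.304 3.101 -3.183
v 0.839 3.271 -2.758
v 0.281 4.169 -3.582
v 0.816 4.339 -3.157
v 0.924 3.905 -3.701
v 0.937 3.245 -3.455
v 0.183 4.195 -2.885
v 0.196 3.535 -2.639
v 4.278 3.408 -0.563
v 4.901 3.055 -0.422
v 3.422 2.432 0.783
v 4.847 3.521 -0.12
v 4.459 3.921 -0.076
v 3.965 4.02 -0.319
v 3.655 3.761 -0.704
v 3.709 3.294 -1.007
v 4.097 2.894 -1.05
v 4.591 2.795 -0.808
f 1 12 6
f 1 6 2
f 1 2 8
f 1 8 11
f 1 11 12
f 2 6 10
f 6 12 5
f 12 11 3
f 11 8 7
f 8 2 9
f 4 10 5
f 4 5 3
f 4 3 7
f 4 7 9
f 4 9 10
f 5 10 6
f 3 5 12
f 7 3 11
f 9 7 8
f 10 9 2
f 14 13 16
f 14 16 15
f 16 13 17
f 16 17 15
f 17 13 18
f 17 18 15
f 18 13 19
f 18 19 15
f 19 13 20
f 19 20 15
f 20 13 21
f 20 21 15
f 21 13 22
f 21 22 15
f 22 13 14
f 22 14 15



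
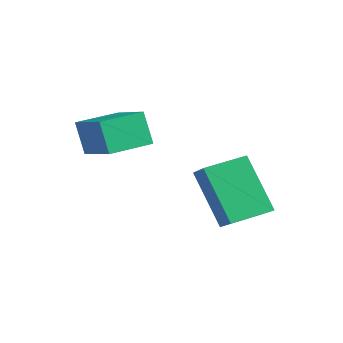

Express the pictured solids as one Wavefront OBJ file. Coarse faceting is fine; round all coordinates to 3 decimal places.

v -2.42 3.156 -0.49
v -1.632 2.983 0.067
v -2.3 4.353 -0.288
v -1.512 4.18 0.269
v -1.328 3.3 -1.989
v -0.54 3.127 -1.432
v -1.208 4.497 -1.787
v -0.42 4.324 -1.23
v -4.215 0.994 -0.045
v -4.63 0.948 0.929
v -4.244 2.262 0.002
v -4.659 2.217 0.976
v -2.881 1.003 0.524
v -3.296 0.958 1.498
v -2.91 2.272 0.571
v -3.325 2.226 1.545
f 2 4 1
f 5 2 1
f 1 4 3
f 3 5 1
f 2 8 4
f 6 2 5
f 6 8 2
f 4 8 3
f 7 5 3
f 3 8 7
f 7 6 5
f 8 6 7
f 10 12 9
f 13 10 9
f 9 12 11
f 11 13 9
f 10 16 12
f 14 10 13
f 14 16 10
f 12 16 11
f 15 13 11
f 11 16 15
f 15 14 13
f 16 14 15



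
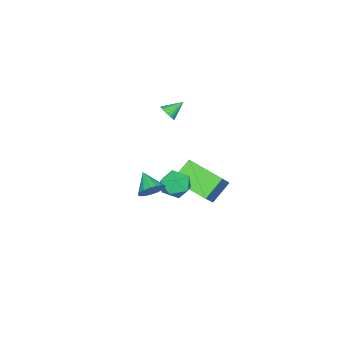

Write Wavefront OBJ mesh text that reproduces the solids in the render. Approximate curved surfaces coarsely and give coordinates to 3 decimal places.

v -1.151 -0.654 3.369
v -0.874 -0.77 3.818
v -1.929 -0.186 3.971
v -0.796 -0.58 3.77
v -0.773 -0.401 3.661
v -0.807 -0.261 3.508
v -0.894 -0.18 3.333
v -1.019 -0.172 3.164
v -1.165 -0.237 3.026
v -1.308 -0.365 2.941
v -1.427 -0.538 2.92
v -1.505 -0.728 2.968
v -1.528 -0.907 3.077
v -1.494 -1.047 3.23
v -1.407 -1.128 3.405
v -1.282 -1.136 3.574
v -1.136 -1.071 3.712
v -0.993 -0.943 3.797
v -0.771 1.058 -1.474
v 0.027 1.388 -1.088
v -0.367 -0.368 -1.092
v 0.431 -0.038 -0.706
v -0.403 0.148 -0.3
v -0.653 1.029 -0.536
v 0.313 -0.009 -1.644
v 0.063 0.872 -1.88
v 0.697 0.728 -1.193
v 0.254 0.825 -0.362
v -0.594 0.195 -1.818
v -1.037 0.292 -0.987
v 2.165 0.662 0.051
v 2.733 0.213 -0.104
v 1.615 -0.262 0.709
v 2.829 0.371 0.198
v 2.773 0.596 0.467
v 2.578 0.835 0.639
v 2.288 1.035 0.677
v 1.97 1.149 0.572
v 1.696 1.152 0.347
v 1.53 1.042 0.054
v 1.509 0.845 -0.239
v 1.639 0.606 -0.467
v 1.888 0.379 -0.575
v 2.202 0.218 -0.54
v 2.506 0.158 -0.37
v -4.506 -1.042 -3.05
v -3.059 -0.575 -1.529
v -4.52 1.046 -3.677
v -3.073 1.512 -2.156
v -3.367 -1.332 -4.044
v -1.92 -0.866 -2.523
v -3.381 0.755 -4.671
v -1.934 1.222 -3.15
f 2 1 4
f 2 4 3
f 4 1 5
f 4 5 3
f 5 1 6
f 5 6 3
f 6 1 7
f 6 7 3
f 7 1 8
f 7 8 3
f 8 1 9
f 8 9 3
f 9 1 10
f 9 10 3
f 10 1 11
f 10 11 3
f 11 1 12
f 11 12 3
f 12 1 13
f 12 13 3
f 13 1 14
f 13 14 3
f 14 1 15
f 14 15 3
f 15 1 16
f 15 16 3
f 16 1 17
f 16 17 3
f 17 1 18
f 17 18 3
f 18 1 2
f 18 2 3
f 19 30 24
f 19 24 20
f 19 20 26
f 19 26 29
f 19 29 30
f 20 24 28
f 24 30 23
f 30 29 21
f 29 26 25
f 26 20 27
f 22 28 23
f 22 23 21
f 22 21 25
f 22 25 27
f 22 27 28
f 23 28 24
f 21 23 30
f 25 21 29
f 27 25 26
f 28 27 20
f 32 31 34
f 32 34 33
f 34 31 35
f 34 35 33
f 35 31 36
f 35 36 33
f 36 31 37
f 36 37 33
f 37 31 38
f 37 38 33
f 38 31 39
f 38 39 33
f 39 31 40
f 39 40 33
f 40 31 41
f 40 41 33
f 41 31 42
f 41 42 33
f 42 31 43
f 42 43 33
f 43 31 44
f 43 44 33
f 44 31 45
f 44 45 33
f 45 31 32
f 45 32 33
f 47 49 46
f 50 47 46
f 46 49 48
f 48 50 46
f 47 53 49
f 51 47 50
f 51 53 47
f 49 53 48
f 52 50 48
f 48 53 52
f 52 51 50
f 53 51 52



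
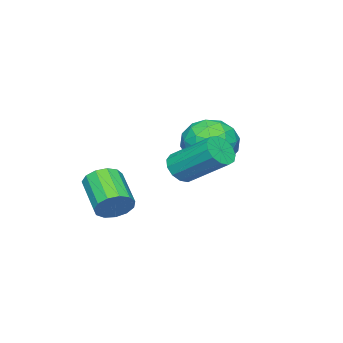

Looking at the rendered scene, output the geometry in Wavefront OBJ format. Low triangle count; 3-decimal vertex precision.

v -1.289 0.696 -0.158
v -0.916 0.415 0.25
v -0.958 1.862 1.286
v -1.331 2.144 0.878
v -0.708 0.582 0.025
v -0.75 2.03 1.061
v -0.684 0.786 -0.258
v -0.726 2.233 0.778
v -0.852 0.961 -0.509
v -0.894 2.408 0.526
v -1.159 1.052 -0.649
v -1.201 2.499 0.387
v -1.507 1.03 -0.633
v -1.549 2.477 0.403
v -1.786 0.902 -0.466
v -1.828 2.349 0.57
v -1.907 0.709 -0.201
v -1.949 2.156 0.835
v -1.832 0.512 0.078
v -1.874 1.959 1.113
v -1.585 0.374 0.281
v -1.626 1.821 1.317
v -1.243 0.337 0.346
v -1.285 1.785 1.381
v 0.158 -0.792 -1.699
v 0.48 -1.27 -2.041
v -0.296 -2.306 -1.322
v -0.618 -1.828 -0.981
v 0.683 -1.206 -1.729
v -0.092 -2.242 -1.011
v 0.72 -1.011 -1.408
v -0.055 -2.047 -0.69
v 0.578 -0.746 -1.18
v -0.197 -1.782 -0.461
v 0.303 -0.496 -1.116
v -0.472 -1.532 -0.397
v -0.019 -0.34 -1.238
v -0.794 -1.376 -0.519
v -0.284 -0.327 -1.506
v -1.059 -1.363 -0.787
v -0.409 -0.462 -1.835
v -1.185 -1.498 -1.117
v -0.355 -0.702 -2.122
v -1.13 -1.738 -1.403
v -0.137 -0.97 -2.274
v -0.912 -2.006 -1.555
v 0.174 -1.182 -2.244
v -0.601 -2.218 -1.525
v -4.193 1.026 0.302
v -3.18 1.14 0.341
v -4 -0.58 -0.021
v -2.987 -0.466 0.018
v -3.543 -0.38 0.869
v -3.662 0.613 1.068
v -3.518 -0.053 -0.748
v -3.637 0.94 -0.549
v -2.763 0.473 -0.308
v -2.778 0.271 0.691
v -4.402 0.289 -0.371
v -4.417 0.087 0.628
v -3.703 1.224 0.35
v -3.477 -0.664 -0.03
v -3.803 -0.614 0.47
v -3.208 -0.547 0.493
v -3.987 0.914 0.777
v -3.392 0.981 0.8
v -3.605 0.087 1.111
v -3.788 -0.421 -0.48
v -3.193 -0.354 -0.457
v -3.972 1.107 -0.173
v -3.377 1.174 -0.15
v -3.575 0.473 -0.791
v -2.863 0.899 -0.009
v -2.749 -0.045 -0.199
v -3.061 0.198 -0.649
v -3.132 0.782 -0.532
v -2.872 0.78 0.578
v -2.759 -0.164 0.389
v -3.085 -0.114 0.889
v -3.155 0.47 1.006
v -2.627 0.388 0.197
v -4.421 0.724 -0.069
v -4.308 -0.22 -0.258
v -4.025 0.09 -0.686
v -4.095 0.674 -0.569
v -4.431 0.605 0.519
v -4.317 -0.339 0.329
v -4.048 -0.222 0.852
v -4.119 0.362 0.969
v -4.553 0.172 0.123
f 2 1 5
f 2 5 3
f 3 5 6
f 3 6 4
f 5 1 7
f 5 7 6
f 6 7 8
f 6 8 4
f 7 1 9
f 7 9 8
f 8 9 10
f 8 10 4
f 9 1 11
f 9 11 10
f 10 11 12
f 10 12 4
f 11 1 13
f 11 13 12
f 12 13 14
f 12 14 4
f 13 1 15
f 13 15 14
f 14 15 16
f 14 16 4
f 15 1 17
f 15 17 16
f 16 17 18
f 16 18 4
f 17 1 19
f 17 19 18
f 18 19 20
f 18 20 4
f 19 1 21
f 19 21 20
f 20 21 22
f 20 22 4
f 21 1 23
f 21 23 22
f 22 23 24
f 22 24 4
f 23 1 2
f 23 2 24
f 24 2 3
f 24 3 4
f 26 25 29
f 26 29 27
f 27 29 30
f 27 30 28
f 29 25 31
f 29 31 30
f 30 31 32
f 30 32 28
f 31 25 33
f 31 33 32
f 32 33 34
f 32 34 28
f 33 25 35
f 33 35 34
f 34 35 36
f 34 36 28
f 35 25 37
f 35 37 36
f 36 37 38
f 36 38 28
f 37 25 39
f 37 39 38
f 38 39 40
f 38 40 28
f 39 25 41
f 39 41 40
f 40 41 42
f 40 42 28
f 41 25 43
f 41 43 42
f 42 43 44
f 42 44 28
f 43 25 45
f 43 45 44
f 44 45 46
f 44 46 28
f 45 25 47
f 45 47 46
f 46 47 48
f 46 48 28
f 47 25 26
f 47 26 48
f 48 26 27
f 48 27 28
f 49 86 65
f 86 60 89
f 65 89 54
f 86 89 65
f 49 65 61
f 65 54 66
f 61 66 50
f 65 66 61
f 49 61 70
f 61 50 71
f 70 71 56
f 61 71 70
f 49 70 82
f 70 56 85
f 82 85 59
f 70 85 82
f 49 82 86
f 82 59 90
f 86 90 60
f 82 90 86
f 50 66 77
f 66 54 80
f 77 80 58
f 66 80 77
f 54 89 67
f 89 60 88
f 67 88 53
f 89 88 67
f 60 90 87
f 90 59 83
f 87 83 51
f 90 83 87
f 59 85 84
f 85 56 72
f 84 72 55
f 85 72 84
f 56 71 76
f 71 50 73
f 76 73 57
f 71 73 76
f 52 78 64
f 78 58 79
f 64 79 53
f 78 79 64
f 52 64 62
f 64 53 63
f 62 63 51
f 64 63 62
f 52 62 69
f 62 51 68
f 69 68 55
f 62 68 69
f 52 69 74
f 69 55 75
f 74 75 57
f 69 75 74
f 52 74 78
f 74 57 81
f 78 81 58
f 74 81 78
f 53 79 67
f 79 58 80
f 67 80 54
f 79 80 67
f 51 63 87
f 63 53 88
f 87 88 60
f 63 88 87
f 55 68 84
f 68 51 83
f 84 83 59
f 68 83 84
f 57 75 76
f 75 55 72
f 76 72 56
f 75 72 76
f 58 81 77
f 81 57 73
f 77 73 50
f 81 73 77



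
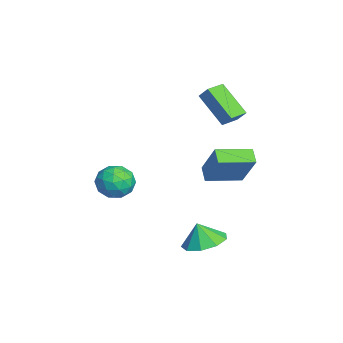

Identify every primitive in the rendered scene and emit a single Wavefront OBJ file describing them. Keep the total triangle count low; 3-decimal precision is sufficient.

v 1.46 2.554 -2.558
v 2.452 2.33 -2.489
v 1.32 2.246 -1.542
v 2.344 2.994 -2.303
v 1.822 3.452 -2.235
v 1.13 3.49 -2.319
v 0.593 3.09 -2.514
v 0.461 2.44 -2.73
v 0.796 1.843 -2.865
v 1.442 1.579 -2.856
v 2.096 1.771 -2.708
v -2.388 2.9 -1.137
v -3.073 2.814 -0.695
v -2.752 4.574 -1.376
v -3.438 4.488 -0.934
v -1.342 3.372 0.574
v -2.028 3.286 1.016
v -1.707 5.046 0.335
v -2.392 4.96 0.777
v -4.671 3.471 3.278
v -4.267 3.823 3.885
v -3.571 4.399 2.007
v -3.167 4.751 2.615
v -4.053 2.749 3.285
v -3.649 3.101 3.893
v -2.953 3.677 2.015
v -2.549 4.029 2.622
v -0.404 -0.546 0.836
v 0.015 -0.305 0.059
v 0.285 -1.855 0.801
v 0.704 -1.614 0.024
v 0.923 -1.2 0.81
v 0.497 -0.391 0.831
v -0.197 -1.769 0.029
v -0.623 -0.96 0.05
v 0.143 -1.061 -0.44
v 0.835 -0.709 0.043
v -0.535 -1.451 0.817
v 0.157 -1.099 1.3
v -0.255 -0.31 0.45
v 0.555 -1.85 0.41
v 0.684 -1.606 0.872
v 0.93 -1.464 0.415
v 0.028 -0.361 0.904
v 0.275 -0.219 0.448
v 0.809 -0.745 0.889
v 0.025 -1.941 0.412
v 0.272 -1.799 -0.044
v -0.63 -0.696 0.445
v -0.384 -0.554 -0.012
v -0.509 -1.415 -0.029
v 0.066 -0.613 -0.299
v 0.471 -1.383 -0.32
v -0.058 -1.474 -0.317
v -0.309 -0.998 -0.305
v 0.473 -0.406 -0.015
v 0.879 -1.176 -0.036
v 1.007 -0.932 0.426
v 0.757 -0.457 0.439
v 0.549 -0.851 -0.309
v -0.579 -0.984 0.896
v -0.173 -1.754 0.875
v -0.457 -1.703 0.421
v -0.707 -1.228 0.434
v -0.171 -0.777 1.18
v 0.234 -1.547 1.159
v 0.609 -1.162 1.165
v 0.358 -0.686 1.177
v -0.249 -1.309 1.169
f 2 1 4
f 2 4 3
f 4 1 5
f 4 5 3
f 5 1 6
f 5 6 3
f 6 1 7
f 6 7 3
f 7 1 8
f 7 8 3
f 8 1 9
f 8 9 3
f 9 1 10
f 9 10 3
f 10 1 11
f 10 11 3
f 11 1 2
f 11 2 3
f 13 15 12
f 16 13 12
f 12 15 14
f 14 16 12
f 13 19 15
f 17 13 16
f 17 19 13
f 15 19 14
f 18 16 14
f 14 19 18
f 18 17 16
f 19 17 18
f 21 23 20
f 24 21 20
f 20 23 22
f 22 24 20
f 21 27 23
f 25 21 24
f 25 27 21
f 23 27 22
f 26 24 22
f 22 27 26
f 26 25 24
f 27 25 26
f 28 65 44
f 65 39 68
f 44 68 33
f 65 68 44
f 28 44 40
f 44 33 45
f 40 45 29
f 44 45 40
f 28 40 49
f 40 29 50
f 49 50 35
f 40 50 49
f 28 49 61
f 49 35 64
f 61 64 38
f 49 64 61
f 28 61 65
f 61 38 69
f 65 69 39
f 61 69 65
f 29 45 56
f 45 33 59
f 56 59 37
f 45 59 56
f 33 68 46
f 68 39 67
f 46 67 32
f 68 67 46
f 39 69 66
f 69 38 62
f 66 62 30
f 69 62 66
f 38 64 63
f 64 35 51
f 63 51 34
f 64 51 63
f 35 50 55
f 50 29 52
f 55 52 36
f 50 52 55
f 31 57 43
f 57 37 58
f 43 58 32
f 57 58 43
f 31 43 41
f 43 32 42
f 41 42 30
f 43 42 41
f 31 41 48
f 41 30 47
f 48 47 34
f 41 47 48
f 31 48 53
f 48 34 54
f 53 54 36
f 48 54 53
f 31 53 57
f 53 36 60
f 57 60 37
f 53 60 57
f 32 58 46
f 58 37 59
f 46 59 33
f 58 59 46
f 30 42 66
f 42 32 67
f 66 67 39
f 42 67 66
f 34 47 63
f 47 30 62
f 63 62 38
f 47 62 63
f 36 54 55
f 54 34 51
f 55 51 35
f 54 51 55
f 37 60 56
f 60 36 52
f 56 52 29
f 60 52 56



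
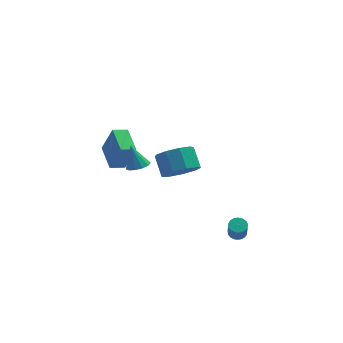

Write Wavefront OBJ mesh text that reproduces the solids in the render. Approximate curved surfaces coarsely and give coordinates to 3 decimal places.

v -4.311 2.451 -1.336
v -3.705 2.084 0.48
v -4.585 4.125 -0.906
v -3.98 3.758 0.911
v -3.42 2.662 -1.591
v -2.815 2.295 0.226
v -3.695 4.336 -1.16
v -3.089 3.969 0.656
v 2.204 -2.294 -3.754
v 2.494 -2.72 -3.914
v 2.447 -3.132 -2.906
v 2.156 -2.706 -2.746
v 2.672 -2.55 -3.836
v 2.625 -2.961 -2.828
v 2.743 -2.321 -3.74
v 2.696 -2.732 -2.731
v 2.69 -2.086 -3.646
v 2.643 -2.497 -2.638
v 2.525 -1.898 -3.578
v 2.478 -2.31 -2.569
v 2.287 -1.802 -3.549
v 2.24 -2.213 -2.541
v 2.03 -1.818 -3.568
v 1.983 -2.229 -2.56
v 1.813 -1.944 -3.629
v 1.765 -2.355 -2.621
v 1.685 -2.149 -3.719
v 1.637 -2.56 -2.711
v 1.676 -2.388 -3.817
v 1.628 -2.799 -2.809
v 1.787 -2.606 -3.901
v 1.74 -3.017 -2.892
v 1.995 -2.752 -3.951
v 1.948 -3.163 -2.942
v 2.25 -2.793 -3.955
v 2.203 -3.205 -2.947
v -3.237 -2.223 2.583
v -2.752 -2.629 2.857
v -3.563 -1.737 3.877
v -2.578 -2.291 2.774
v -2.613 -1.932 2.631
v -2.847 -1.664 2.472
v -3.204 -1.574 2.348
v -3.572 -1.69 2.299
v -3.834 -1.975 2.34
v -3.906 -2.338 2.458
v -3.766 -2.665 2.616
v -3.458 -2.851 2.763
v -3.08 -2.838 2.853
v -1.207 -4.184 3.435
v -0.394 -3.624 2.997
v -0.62 -2.616 3.866
v -1.433 -3.176 4.305
v -1.027 -3.466 2.649
v -1.252 -2.458 3.519
v -1.744 -3.643 2.669
v -1.969 -2.635 3.539
v -2.209 -4.074 3.048
v -2.435 -3.066 3.917
v -2.206 -4.556 3.608
v -2.432 -3.548 4.477
v -1.736 -4.864 4.087
v -1.961 -3.856 4.956
v -1.018 -4.854 4.261
v -1.243 -3.846 5.13
v -0.389 -4.53 4.049
v -0.614 -3.522 4.918
v -0.143 -4.045 3.55
v -0.368 -3.037 4.419
f 2 4 1
f 5 2 1
f 1 4 3
f 3 5 1
f 2 8 4
f 6 2 5
f 6 8 2
f 4 8 3
f 7 5 3
f 3 8 7
f 7 6 5
f 8 6 7
f 10 9 13
f 10 13 11
f 11 13 14
f 11 14 12
f 13 9 15
f 13 15 14
f 14 15 16
f 14 16 12
f 15 9 17
f 15 17 16
f 16 17 18
f 16 18 12
f 17 9 19
f 17 19 18
f 18 19 20
f 18 20 12
f 19 9 21
f 19 21 20
f 20 21 22
f 20 22 12
f 21 9 23
f 21 23 22
f 22 23 24
f 22 24 12
f 23 9 25
f 23 25 24
f 24 25 26
f 24 26 12
f 25 9 27
f 25 27 26
f 26 27 28
f 26 28 12
f 27 9 29
f 27 29 28
f 28 29 30
f 28 30 12
f 29 9 31
f 29 31 30
f 30 31 32
f 30 32 12
f 31 9 33
f 31 33 32
f 32 33 34
f 32 34 12
f 33 9 35
f 33 35 34
f 34 35 36
f 34 36 12
f 35 9 10
f 35 10 36
f 36 10 11
f 36 11 12
f 38 37 40
f 38 40 39
f 40 37 41
f 40 41 39
f 41 37 42
f 41 42 39
f 42 37 43
f 42 43 39
f 43 37 44
f 43 44 39
f 44 37 45
f 44 45 39
f 45 37 46
f 45 46 39
f 46 37 47
f 46 47 39
f 47 37 48
f 47 48 39
f 48 37 49
f 48 49 39
f 49 37 38
f 49 38 39
f 51 50 54
f 51 54 52
f 52 54 55
f 52 55 53
f 54 50 56
f 54 56 55
f 55 56 57
f 55 57 53
f 56 50 58
f 56 58 57
f 57 58 59
f 57 59 53
f 58 50 60
f 58 60 59
f 59 60 61
f 59 61 53
f 60 50 62
f 60 62 61
f 61 62 63
f 61 63 53
f 62 50 64
f 62 64 63
f 63 64 65
f 63 65 53
f 64 50 66
f 64 66 65
f 65 66 67
f 65 67 53
f 66 50 68
f 66 68 67
f 67 68 69
f 67 69 53
f 68 50 51
f 68 51 69
f 69 51 52
f 69 52 53



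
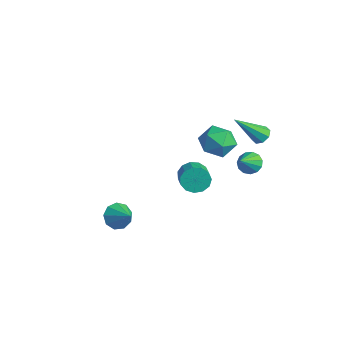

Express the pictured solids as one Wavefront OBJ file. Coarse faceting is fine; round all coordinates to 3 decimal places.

v 0.49 -3.176 -3.149
v 0.861 -3.559 -3.662
v 1.51 -3.044 -2.511
v 0.868 -3.066 -3.776
v 0.699 -2.624 -3.596
v 0.432 -2.44 -3.207
v 0.192 -2.6 -2.791
v 0.092 -3.03 -2.543
v 0.178 -3.527 -2.578
v 0.41 -3.86 -2.88
v 0.68 -3.873 -3.308
v -0.289 2.938 0.06
v 0.27 2.35 -0.505
v -1.47 2.85 -1.015
v -0.911 2.262 -1.58
v -1.259 1.931 -0.716
v -0.529 1.986 -0.052
v -0.671 3.214 -1.468
v 0.059 3.269 -0.804
v 0.034 2.521 -1.45
v -0.33 1.728 -0.985
v -0.87 3.472 -0.535
v -1.234 2.679 -0.07
v 1.977 3.34 1.006
v 2.456 3.152 0.88
v 1.823 2 2.414
v 2.474 3.445 1.16
v 2.2 3.676 1.351
v 1.796 3.711 1.339
v 1.498 3.528 1.133
v 1.481 3.236 0.852
v 1.755 3.005 0.662
v 2.159 2.97 0.673
v -1.958 2.072 -3.791
v -1.604 2.261 -4.425
v -0.528 1.797 -3.962
v -0.882 1.608 -3.329
v -1.572 2.594 -4.166
v -0.495 2.13 -3.704
v -1.662 2.761 -3.789
v -0.586 2.297 -3.326
v -1.846 2.709 -3.412
v -0.77 2.245 -2.949
v -2.066 2.455 -3.156
v -0.99 1.991 -2.693
v -2.252 2.08 -3.101
v -1.175 1.615 -2.639
v -2.344 1.702 -3.266
v -1.268 1.237 -2.803
v -2.314 1.441 -3.597
v -1.238 0.977 -3.135
v -2.171 1.381 -3.99
v -1.095 0.917 -3.528
v -1.96 1.54 -4.32
v -0.884 1.076 -3.858
v -1.749 1.869 -4.482
v -0.673 1.404 -4.02
v 2.356 2.54 -0.361
v 2.711 2.986 -0.118
v 2.864 1.72 0.401
v 2.418 2.98 0.072
v 2.104 2.834 0.124
v 1.871 2.595 0.022
v 1.791 2.339 -0.202
v 1.891 2.146 -0.475
v 2.138 2.079 -0.713
v 2.454 2.158 -0.839
v 2.739 2.358 -0.813
v 2.902 2.617 -0.643
v 2.892 2.851 -0.384
f 2 1 4
f 2 4 3
f 4 1 5
f 4 5 3
f 5 1 6
f 5 6 3
f 6 1 7
f 6 7 3
f 7 1 8
f 7 8 3
f 8 1 9
f 8 9 3
f 9 1 10
f 9 10 3
f 10 1 11
f 10 11 3
f 11 1 2
f 11 2 3
f 12 23 17
f 12 17 13
f 12 13 19
f 12 19 22
f 12 22 23
f 13 17 21
f 17 23 16
f 23 22 14
f 22 19 18
f 19 13 20
f 15 21 16
f 15 16 14
f 15 14 18
f 15 18 20
f 15 20 21
f 16 21 17
f 14 16 23
f 18 14 22
f 20 18 19
f 21 20 13
f 25 24 27
f 25 27 26
f 27 24 28
f 27 28 26
f 28 24 29
f 28 29 26
f 29 24 30
f 29 30 26
f 30 24 31
f 30 31 26
f 31 24 32
f 31 32 26
f 32 24 33
f 32 33 26
f 33 24 25
f 33 25 26
f 35 34 38
f 35 38 36
f 36 38 39
f 36 39 37
f 38 34 40
f 38 40 39
f 39 40 41
f 39 41 37
f 40 34 42
f 40 42 41
f 41 42 43
f 41 43 37
f 42 34 44
f 42 44 43
f 43 44 45
f 43 45 37
f 44 34 46
f 44 46 45
f 45 46 47
f 45 47 37
f 46 34 48
f 46 48 47
f 47 48 49
f 47 49 37
f 48 34 50
f 48 50 49
f 49 50 51
f 49 51 37
f 50 34 52
f 50 52 51
f 51 52 53
f 51 53 37
f 52 34 54
f 52 54 53
f 53 54 55
f 53 55 37
f 54 34 56
f 54 56 55
f 55 56 57
f 55 57 37
f 56 34 35
f 56 35 57
f 57 35 36
f 57 36 37
f 59 58 61
f 59 61 60
f 61 58 62
f 61 62 60
f 62 58 63
f 62 63 60
f 63 58 64
f 63 64 60
f 64 58 65
f 64 65 60
f 65 58 66
f 65 66 60
f 66 58 67
f 66 67 60
f 67 58 68
f 67 68 60
f 68 58 69
f 68 69 60
f 69 58 70
f 69 70 60
f 70 58 59
f 70 59 60

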